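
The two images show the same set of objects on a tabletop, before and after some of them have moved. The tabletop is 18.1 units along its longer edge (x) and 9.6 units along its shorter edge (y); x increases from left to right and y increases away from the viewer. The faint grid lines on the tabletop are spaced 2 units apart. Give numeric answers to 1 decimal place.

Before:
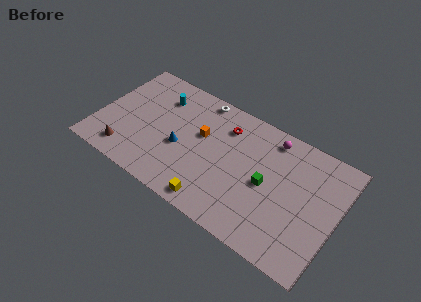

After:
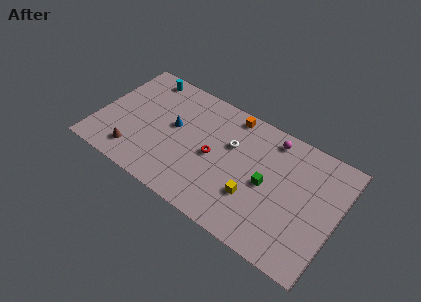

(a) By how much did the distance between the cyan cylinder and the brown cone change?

+0.8

They were about 5.9 units apart before and 6.7 after — 0.8 units further apart.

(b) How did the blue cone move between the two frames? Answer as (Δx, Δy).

(-0.8, 1.4)

From the two frames, the blue cone sits at roughly (6.4, 4.0) before and (5.6, 5.4) after.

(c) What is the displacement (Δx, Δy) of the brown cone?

(0.6, 0.2)

The brown cone was at about (2.6, 1.6) and moved to about (3.2, 1.8).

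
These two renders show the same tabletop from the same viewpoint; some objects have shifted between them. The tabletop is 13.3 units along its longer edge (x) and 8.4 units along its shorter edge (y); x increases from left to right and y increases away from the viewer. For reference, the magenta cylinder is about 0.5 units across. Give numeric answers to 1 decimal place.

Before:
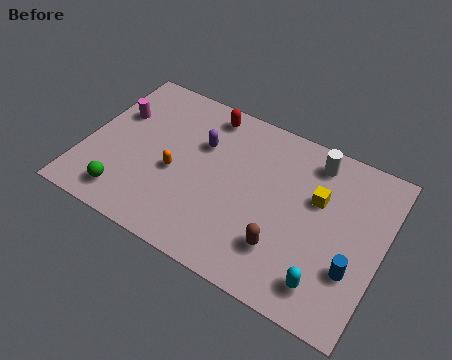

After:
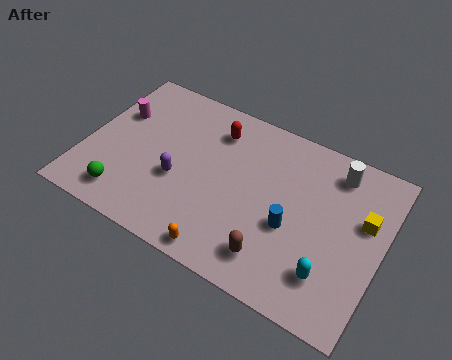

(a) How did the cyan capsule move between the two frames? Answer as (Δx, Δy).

(0.1, 0.5)

The cyan capsule was at about (11.2, 1.5) and moved to about (11.3, 2.0).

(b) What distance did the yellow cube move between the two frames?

2.1

The yellow cube was near (10.3, 5.3) before and (12.4, 5.2) after, so it travelled √(2.1² + 0.1²) ≈ 2.1 units.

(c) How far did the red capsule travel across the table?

0.9

The red capsule moved from about (5.0, 7.3) to (5.5, 6.6), a distance of √(0.5² + 0.7²) ≈ 0.9.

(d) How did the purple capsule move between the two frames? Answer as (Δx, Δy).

(-0.7, -2.3)

From the two frames, the purple capsule sits at roughly (5.0, 5.6) before and (4.3, 3.3) after.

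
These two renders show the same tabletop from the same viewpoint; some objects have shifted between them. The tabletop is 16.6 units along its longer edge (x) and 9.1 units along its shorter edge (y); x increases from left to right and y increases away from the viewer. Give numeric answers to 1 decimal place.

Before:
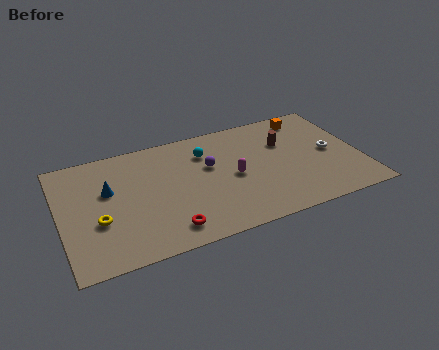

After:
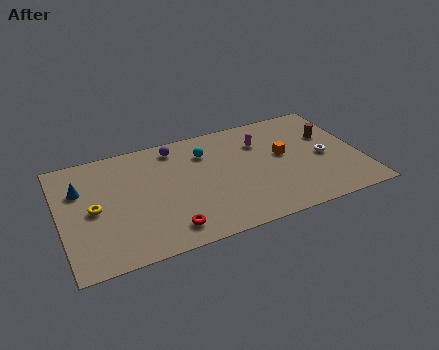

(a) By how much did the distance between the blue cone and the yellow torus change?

-0.4

Before: roughly 2.3 units apart; after: 1.9. That's 0.4 units closer together.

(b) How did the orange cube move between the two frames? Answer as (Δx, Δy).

(-1.7, -2.7)

From the two frames, the orange cube sits at roughly (14.1, 7.8) before and (12.4, 5.1) after.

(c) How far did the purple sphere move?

2.8

The purple sphere was near (8.3, 5.6) before and (6.6, 7.8) after, so it travelled √(1.7² + 2.2²) ≈ 2.8 units.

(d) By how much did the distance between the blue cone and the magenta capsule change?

+3.2

The distance was about 6.9 in the first image and 10.1 in the second, so they moved 3.2 units further apart.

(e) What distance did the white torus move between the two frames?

0.5

The white torus moved from about (15.0, 4.5) to (14.6, 4.2), a distance of √(0.4² + 0.3²) ≈ 0.5.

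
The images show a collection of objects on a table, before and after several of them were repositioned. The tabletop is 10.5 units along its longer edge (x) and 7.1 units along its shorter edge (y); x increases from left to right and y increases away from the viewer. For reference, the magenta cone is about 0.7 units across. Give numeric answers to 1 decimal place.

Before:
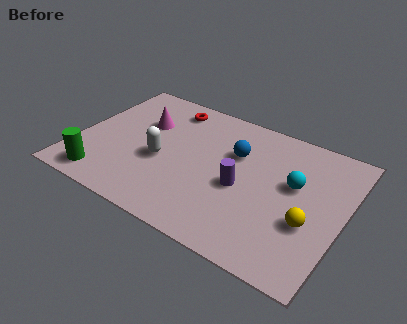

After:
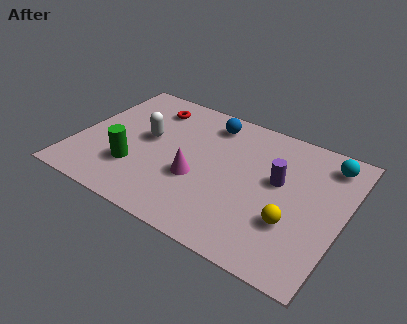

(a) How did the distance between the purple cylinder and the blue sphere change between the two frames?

+1.8

Before: roughly 1.7 units apart; after: 3.5. That's 1.8 units further apart.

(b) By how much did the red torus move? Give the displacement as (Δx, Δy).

(-0.7, -0.3)

The red torus started near (3.2, 6.0) and ended near (2.5, 5.7).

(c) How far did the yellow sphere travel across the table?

0.7

From (9.3, 2.6) to (8.7, 2.3), the yellow sphere covered √(0.6² + 0.3²) ≈ 0.7 units.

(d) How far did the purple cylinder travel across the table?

1.6

From (6.6, 3.1) to (7.9, 4.1), the purple cylinder covered √(1.3² + 1.0²) ≈ 1.6 units.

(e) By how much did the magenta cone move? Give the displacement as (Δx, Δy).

(2.5, -2.0)

The magenta cone was at about (2.4, 4.7) and moved to about (4.9, 2.7).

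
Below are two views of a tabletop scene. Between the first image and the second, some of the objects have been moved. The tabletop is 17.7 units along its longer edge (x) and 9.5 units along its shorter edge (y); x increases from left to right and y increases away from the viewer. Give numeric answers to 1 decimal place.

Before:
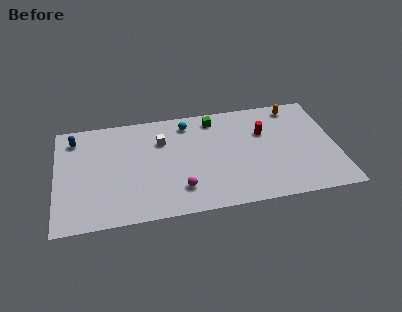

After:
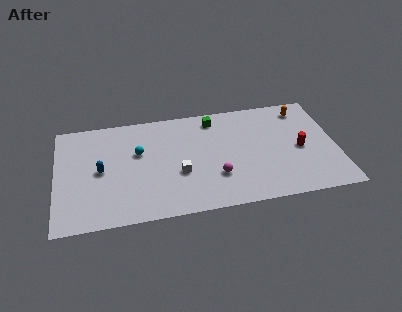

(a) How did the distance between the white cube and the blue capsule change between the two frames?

-0.6

They were about 5.6 units apart before and 5.0 after — 0.6 units closer together.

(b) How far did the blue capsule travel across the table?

3.5

From (1.2, 7.8) to (2.8, 4.7), the blue capsule covered √(1.6² + 3.1²) ≈ 3.5 units.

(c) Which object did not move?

the green cube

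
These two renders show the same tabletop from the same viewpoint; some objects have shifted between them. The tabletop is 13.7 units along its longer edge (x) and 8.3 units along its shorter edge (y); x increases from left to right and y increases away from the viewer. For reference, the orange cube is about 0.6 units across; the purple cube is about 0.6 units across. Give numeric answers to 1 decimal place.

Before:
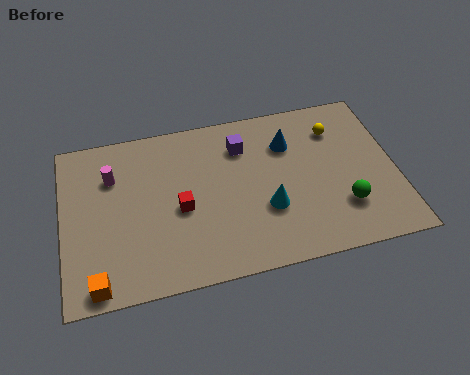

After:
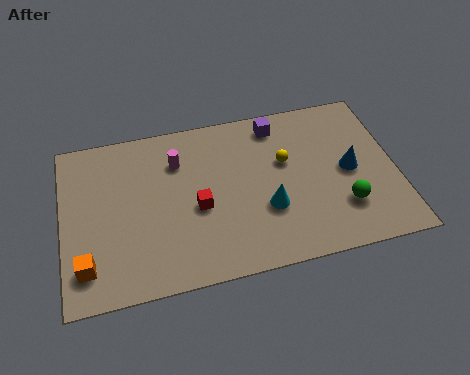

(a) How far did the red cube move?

0.7

The red cube was near (4.8, 3.7) before and (5.5, 3.6) after, so it travelled √(0.7² + 0.1²) ≈ 0.7 units.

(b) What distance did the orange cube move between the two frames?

1.0

The orange cube moved from about (1.3, 0.8) to (0.9, 1.7), a distance of √(0.4² + 0.9²) ≈ 1.0.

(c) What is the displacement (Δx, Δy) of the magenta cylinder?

(2.7, 0.2)

The magenta cylinder was at about (2.1, 5.9) and moved to about (4.8, 6.1).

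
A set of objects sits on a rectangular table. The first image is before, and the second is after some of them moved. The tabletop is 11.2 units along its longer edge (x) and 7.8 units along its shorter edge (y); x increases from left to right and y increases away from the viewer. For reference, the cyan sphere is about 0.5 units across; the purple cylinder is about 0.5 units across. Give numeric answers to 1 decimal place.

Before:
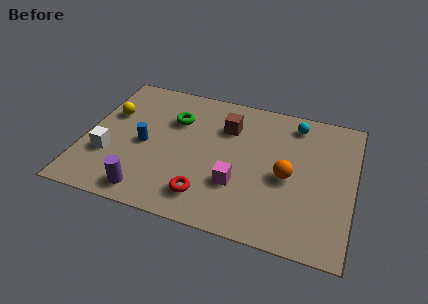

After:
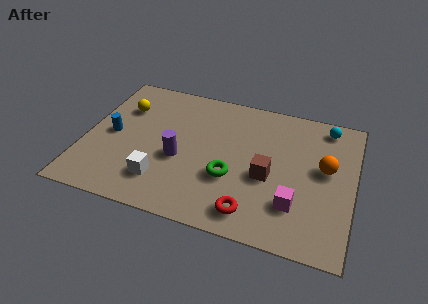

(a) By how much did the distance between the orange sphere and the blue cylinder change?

+2.9

The distance was about 6.0 in the first image and 8.9 in the second, so they moved 2.9 units further apart.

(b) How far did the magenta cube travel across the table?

2.4

From (6.5, 2.5) to (8.9, 2.1), the magenta cube covered √(2.4² + 0.4²) ≈ 2.4 units.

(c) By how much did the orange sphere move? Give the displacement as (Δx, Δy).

(1.5, 0.9)

The orange sphere was at about (8.5, 3.5) and moved to about (10.0, 4.4).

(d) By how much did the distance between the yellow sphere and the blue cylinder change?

-0.4

They were about 2.1 units apart before and 1.7 after — 0.4 units closer together.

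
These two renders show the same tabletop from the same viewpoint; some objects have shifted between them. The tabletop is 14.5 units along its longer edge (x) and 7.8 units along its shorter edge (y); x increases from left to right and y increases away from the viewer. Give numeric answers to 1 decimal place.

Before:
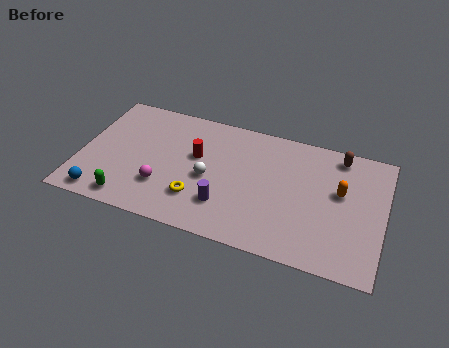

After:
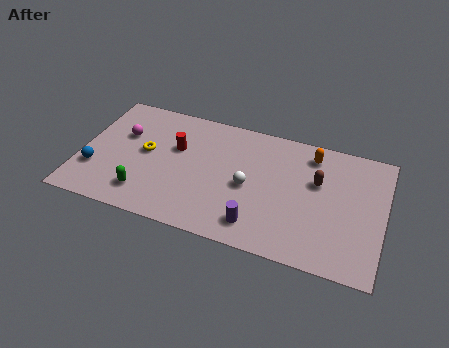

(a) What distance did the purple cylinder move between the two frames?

1.7

The purple cylinder was near (7.1, 2.1) before and (8.7, 1.4) after, so it travelled √(1.6² + 0.7²) ≈ 1.7 units.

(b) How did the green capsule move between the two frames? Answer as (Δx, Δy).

(0.7, 0.6)

The green capsule was at about (2.6, 1.0) and moved to about (3.3, 1.6).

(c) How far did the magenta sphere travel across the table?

3.5

The magenta sphere moved from about (4.1, 2.3) to (1.9, 5.0), a distance of √(2.2² + 2.7²) ≈ 3.5.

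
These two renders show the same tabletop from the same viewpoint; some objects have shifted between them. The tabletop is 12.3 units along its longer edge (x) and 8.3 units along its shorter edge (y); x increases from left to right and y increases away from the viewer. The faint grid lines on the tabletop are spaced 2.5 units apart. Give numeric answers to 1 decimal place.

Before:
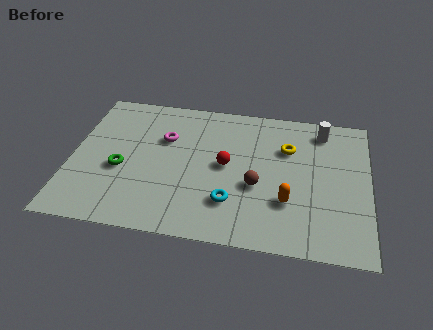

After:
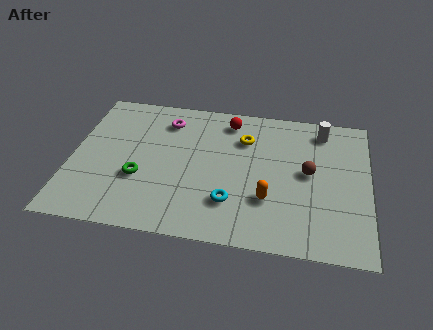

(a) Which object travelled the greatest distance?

the red sphere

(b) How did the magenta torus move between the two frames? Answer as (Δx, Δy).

(0.0, 1.1)

From the two frames, the magenta torus sits at roughly (3.8, 5.5) before and (3.8, 6.6) after.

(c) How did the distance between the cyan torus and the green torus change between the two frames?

-0.9

Before: roughly 4.8 units apart; after: 3.9. That's 0.9 units closer together.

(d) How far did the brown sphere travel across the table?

2.4

From (7.7, 3.3) to (9.8, 4.4), the brown sphere covered √(2.1² + 1.1²) ≈ 2.4 units.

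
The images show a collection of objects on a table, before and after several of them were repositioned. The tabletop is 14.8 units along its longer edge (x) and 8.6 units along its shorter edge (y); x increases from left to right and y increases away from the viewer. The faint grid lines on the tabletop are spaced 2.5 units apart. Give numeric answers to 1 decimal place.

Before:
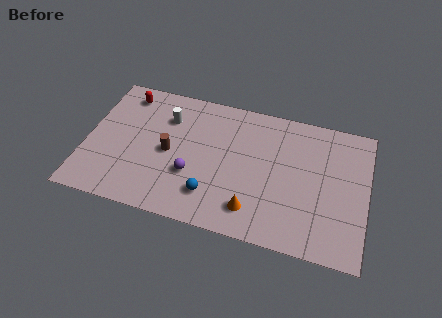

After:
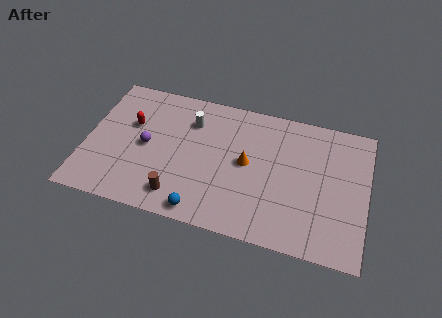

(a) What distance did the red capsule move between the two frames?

2.0

The red capsule was near (1.8, 7.3) before and (2.3, 5.4) after, so it travelled √(0.5² + 1.9²) ≈ 2.0 units.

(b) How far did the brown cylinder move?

2.7

The brown cylinder moved from about (4.4, 4.1) to (5.1, 1.5), a distance of √(0.7² + 2.6²) ≈ 2.7.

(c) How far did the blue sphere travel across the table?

1.2

The blue sphere was near (6.8, 2.0) before and (6.4, 0.9) after, so it travelled √(0.4² + 1.1²) ≈ 1.2 units.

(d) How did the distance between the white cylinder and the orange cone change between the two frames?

-3.1

Before: roughly 6.7 units apart; after: 3.6. That's 3.1 units closer together.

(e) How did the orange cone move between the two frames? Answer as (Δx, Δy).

(-0.5, 2.8)

The orange cone was at about (9.0, 1.7) and moved to about (8.5, 4.5).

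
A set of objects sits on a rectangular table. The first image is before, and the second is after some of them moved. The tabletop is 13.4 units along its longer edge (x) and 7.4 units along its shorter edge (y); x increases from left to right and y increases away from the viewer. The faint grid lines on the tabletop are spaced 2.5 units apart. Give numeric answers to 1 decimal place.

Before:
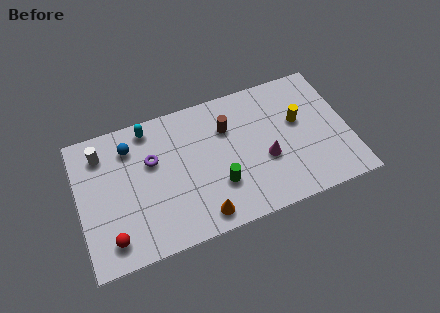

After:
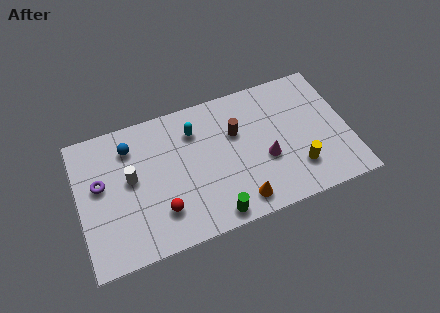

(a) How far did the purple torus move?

2.6

From (3.7, 4.7) to (1.1, 4.3), the purple torus covered √(2.6² + 0.4²) ≈ 2.6 units.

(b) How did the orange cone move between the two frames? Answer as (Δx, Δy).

(1.9, 0.1)

From the two frames, the orange cone sits at roughly (5.8, 1.0) before and (7.7, 1.1) after.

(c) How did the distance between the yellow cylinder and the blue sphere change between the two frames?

+0.5

The distance was about 8.4 in the first image and 8.9 in the second, so they moved 0.5 units further apart.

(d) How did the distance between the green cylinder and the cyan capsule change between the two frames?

-0.4

They were about 5.2 units apart before and 4.8 after — 0.4 units closer together.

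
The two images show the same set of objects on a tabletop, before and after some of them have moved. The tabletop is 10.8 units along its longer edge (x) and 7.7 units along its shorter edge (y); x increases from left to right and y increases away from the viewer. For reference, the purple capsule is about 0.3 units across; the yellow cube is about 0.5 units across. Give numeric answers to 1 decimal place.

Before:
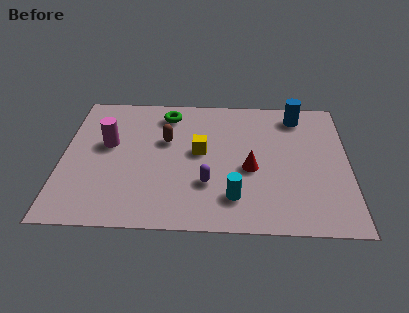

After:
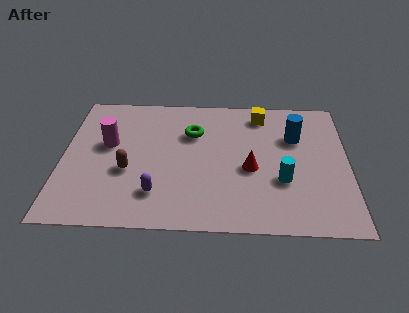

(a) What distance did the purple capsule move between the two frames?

2.0

The purple capsule moved from about (5.5, 2.4) to (3.6, 1.8), a distance of √(1.9² + 0.6²) ≈ 2.0.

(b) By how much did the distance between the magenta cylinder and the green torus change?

+0.4

They were about 2.9 units apart before and 3.3 after — 0.4 units further apart.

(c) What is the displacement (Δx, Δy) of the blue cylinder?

(-0.1, -1.3)

The blue cylinder was at about (8.9, 6.5) and moved to about (8.8, 5.2).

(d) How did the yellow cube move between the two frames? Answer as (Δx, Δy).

(2.3, 2.3)

The yellow cube started near (5.2, 4.2) and ended near (7.5, 6.5).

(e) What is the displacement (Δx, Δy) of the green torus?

(1.0, -1.1)

From the two frames, the green torus sits at roughly (3.9, 6.4) before and (4.9, 5.3) after.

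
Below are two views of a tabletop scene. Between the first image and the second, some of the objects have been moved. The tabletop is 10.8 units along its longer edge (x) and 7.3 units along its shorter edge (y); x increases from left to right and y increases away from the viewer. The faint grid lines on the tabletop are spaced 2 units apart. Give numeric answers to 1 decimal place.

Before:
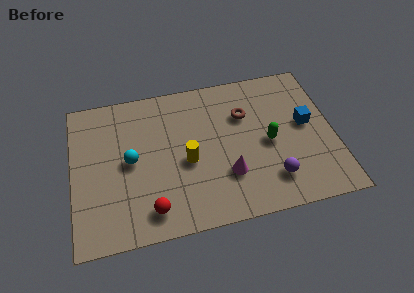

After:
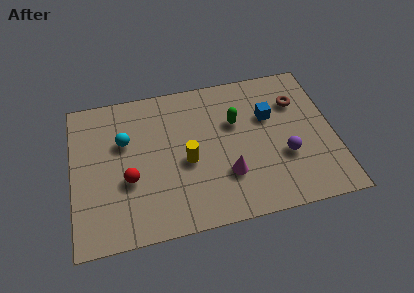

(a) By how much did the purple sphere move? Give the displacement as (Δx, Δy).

(0.6, 1.0)

The purple sphere was at about (8.1, 1.6) and moved to about (8.7, 2.6).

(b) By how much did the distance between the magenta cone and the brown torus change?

+1.4

They were about 2.9 units apart before and 4.3 after — 1.4 units further apart.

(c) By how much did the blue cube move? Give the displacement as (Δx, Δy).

(-1.5, 0.7)

From the two frames, the blue cube sits at roughly (9.7, 4.0) before and (8.2, 4.7) after.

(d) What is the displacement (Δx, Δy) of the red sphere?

(-0.8, 1.6)

The red sphere started near (3.1, 1.2) and ended near (2.3, 2.8).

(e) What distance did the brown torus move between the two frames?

2.2

The brown torus moved from about (7.2, 5.0) to (9.4, 5.2), a distance of √(2.2² + 0.2²) ≈ 2.2.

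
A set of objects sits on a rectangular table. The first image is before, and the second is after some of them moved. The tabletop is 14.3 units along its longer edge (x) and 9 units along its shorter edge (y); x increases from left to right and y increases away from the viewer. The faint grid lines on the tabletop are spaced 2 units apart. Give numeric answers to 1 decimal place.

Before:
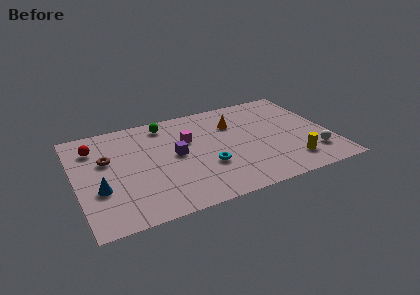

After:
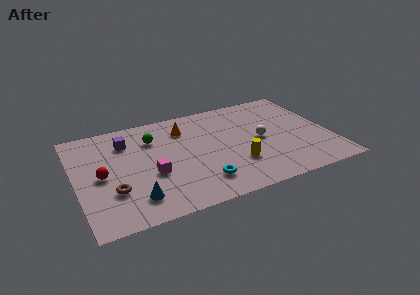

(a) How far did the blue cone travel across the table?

2.3

The blue cone moved from about (1.2, 3.2) to (3.0, 1.8), a distance of √(1.8² + 1.4²) ≈ 2.3.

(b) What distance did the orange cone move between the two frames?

2.8

The orange cone was near (9.1, 6.4) before and (6.3, 6.9) after, so it travelled √(2.8² + 0.5²) ≈ 2.8 units.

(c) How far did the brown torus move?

2.8

The brown torus moved from about (1.8, 5.6) to (1.9, 2.8), a distance of √(0.1² + 2.8²) ≈ 2.8.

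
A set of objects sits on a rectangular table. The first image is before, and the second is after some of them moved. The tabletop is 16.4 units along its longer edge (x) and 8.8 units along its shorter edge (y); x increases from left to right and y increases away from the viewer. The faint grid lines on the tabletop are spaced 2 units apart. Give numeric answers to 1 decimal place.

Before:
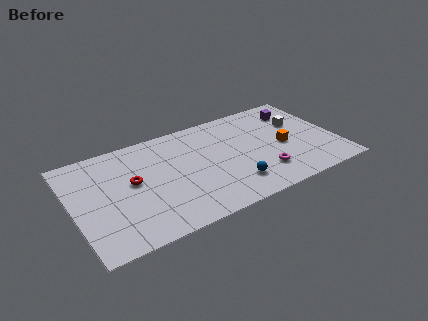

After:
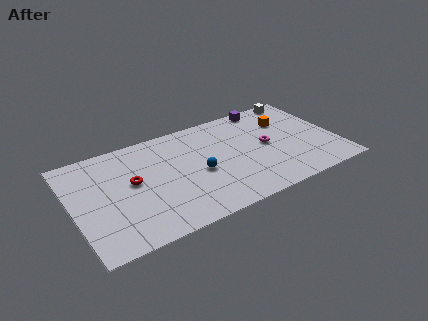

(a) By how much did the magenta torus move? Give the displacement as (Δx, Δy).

(0.6, 2.3)

The magenta torus was at about (11.5, 2.2) and moved to about (12.1, 4.5).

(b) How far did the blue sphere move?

2.7

From (9.6, 2.0) to (7.7, 3.9), the blue sphere covered √(1.9² + 1.9²) ≈ 2.7 units.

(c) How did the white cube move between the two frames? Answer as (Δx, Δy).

(0.4, 2.3)

The white cube started near (14.4, 5.7) and ended near (14.8, 8.0).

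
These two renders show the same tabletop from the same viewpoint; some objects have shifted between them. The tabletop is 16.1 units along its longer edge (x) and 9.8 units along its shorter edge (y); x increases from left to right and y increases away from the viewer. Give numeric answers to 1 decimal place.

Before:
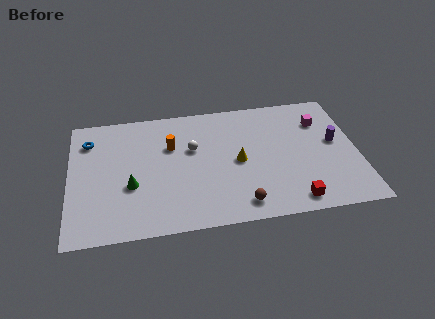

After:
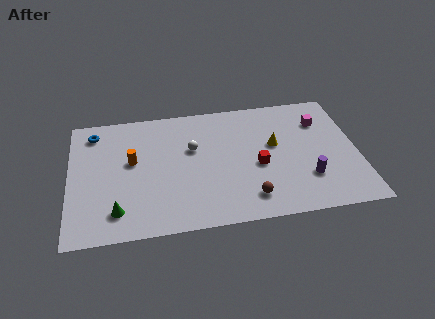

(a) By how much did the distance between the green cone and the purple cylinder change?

-1.0

They were about 11.6 units apart before and 10.6 after — 1.0 units closer together.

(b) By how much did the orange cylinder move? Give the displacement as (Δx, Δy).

(-2.2, -0.9)

The orange cylinder was at about (5.7, 6.5) and moved to about (3.5, 5.6).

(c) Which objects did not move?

the white sphere and the magenta cube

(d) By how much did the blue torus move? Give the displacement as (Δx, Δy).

(0.3, 0.6)

The blue torus was at about (1.1, 7.6) and moved to about (1.4, 8.2).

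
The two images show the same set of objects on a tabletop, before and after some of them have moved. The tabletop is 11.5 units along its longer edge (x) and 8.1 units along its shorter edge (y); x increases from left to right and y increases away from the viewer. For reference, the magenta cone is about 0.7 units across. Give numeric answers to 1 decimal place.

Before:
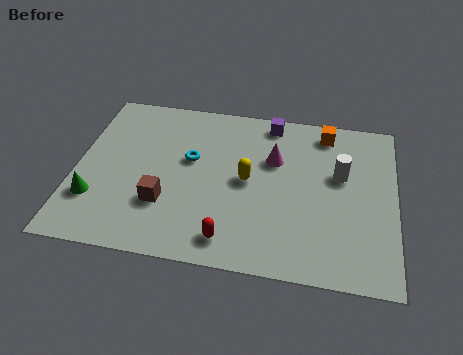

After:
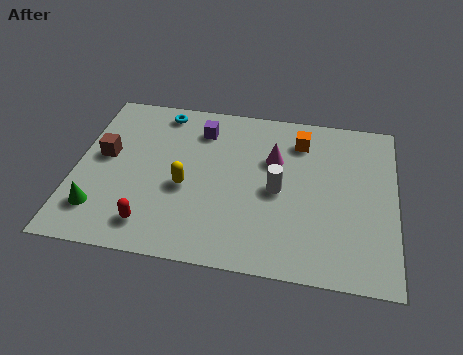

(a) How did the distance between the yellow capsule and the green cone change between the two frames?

-2.3

They were about 5.7 units apart before and 3.4 after — 2.3 units closer together.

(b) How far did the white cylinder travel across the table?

2.5

From (9.5, 4.9) to (7.3, 3.8), the white cylinder covered √(2.2² + 1.1²) ≈ 2.5 units.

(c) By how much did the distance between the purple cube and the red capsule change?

-0.9

The distance was about 6.1 in the first image and 5.2 in the second, so they moved 0.9 units closer together.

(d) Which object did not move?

the magenta cone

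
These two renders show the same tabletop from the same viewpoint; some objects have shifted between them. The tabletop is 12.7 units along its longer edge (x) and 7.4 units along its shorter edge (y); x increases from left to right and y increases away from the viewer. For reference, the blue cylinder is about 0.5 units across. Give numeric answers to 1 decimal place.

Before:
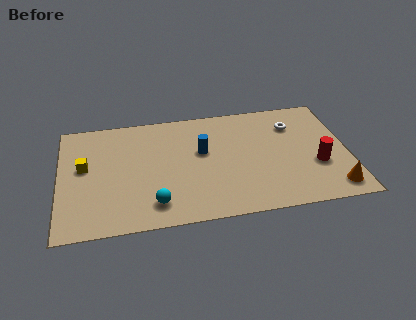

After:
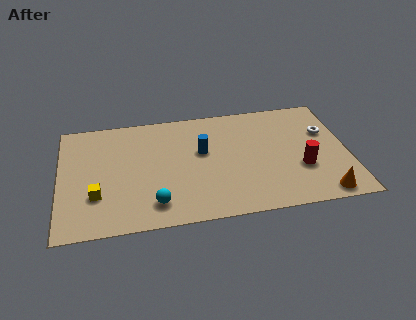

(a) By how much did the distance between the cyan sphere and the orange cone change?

-0.5

Before: roughly 7.8 units apart; after: 7.3. That's 0.5 units closer together.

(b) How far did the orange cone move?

0.6

The orange cone was near (11.9, 1.1) before and (11.4, 0.8) after, so it travelled √(0.5² + 0.3²) ≈ 0.6 units.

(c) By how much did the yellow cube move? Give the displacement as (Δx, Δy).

(0.5, -1.9)

From the two frames, the yellow cube sits at roughly (1.1, 4.2) before and (1.6, 2.3) after.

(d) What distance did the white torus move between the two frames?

1.6

The white torus moved from about (10.4, 5.5) to (11.8, 4.8), a distance of √(1.4² + 0.7²) ≈ 1.6.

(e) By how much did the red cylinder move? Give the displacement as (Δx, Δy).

(-0.7, -0.1)

From the two frames, the red cylinder sits at roughly (11.3, 2.7) before and (10.6, 2.6) after.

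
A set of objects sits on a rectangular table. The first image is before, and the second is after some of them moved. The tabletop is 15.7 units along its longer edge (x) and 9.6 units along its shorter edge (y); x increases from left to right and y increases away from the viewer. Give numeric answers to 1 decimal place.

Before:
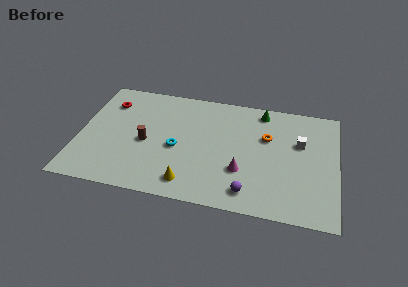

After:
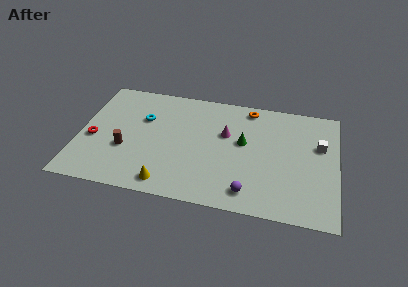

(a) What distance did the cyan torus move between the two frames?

3.0

The cyan torus moved from about (6.0, 4.2) to (3.8, 6.3), a distance of √(2.2² + 2.1²) ≈ 3.0.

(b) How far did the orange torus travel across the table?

2.6

The orange torus moved from about (11.4, 6.2) to (10.2, 8.5), a distance of √(1.2² + 2.3²) ≈ 2.6.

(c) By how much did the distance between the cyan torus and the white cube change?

+3.2

They were about 7.6 units apart before and 10.8 after — 3.2 units further apart.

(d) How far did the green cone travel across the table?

3.1

From (11.0, 8.4) to (10.0, 5.5), the green cone covered √(1.0² + 2.9²) ≈ 3.1 units.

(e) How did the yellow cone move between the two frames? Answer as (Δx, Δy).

(-1.3, -0.3)

The yellow cone started near (6.9, 1.5) and ended near (5.6, 1.2).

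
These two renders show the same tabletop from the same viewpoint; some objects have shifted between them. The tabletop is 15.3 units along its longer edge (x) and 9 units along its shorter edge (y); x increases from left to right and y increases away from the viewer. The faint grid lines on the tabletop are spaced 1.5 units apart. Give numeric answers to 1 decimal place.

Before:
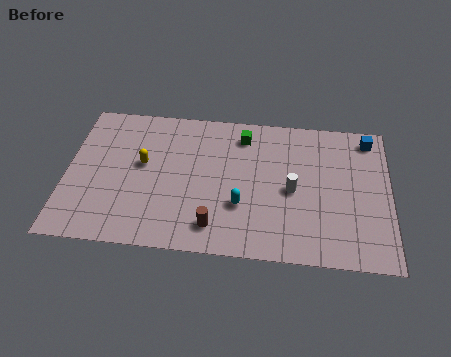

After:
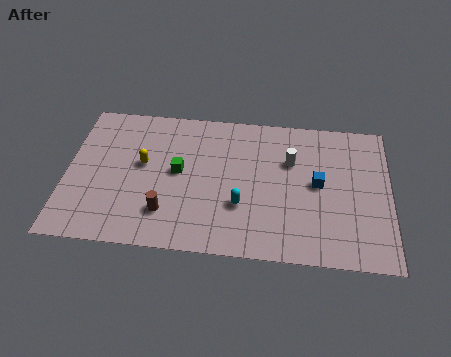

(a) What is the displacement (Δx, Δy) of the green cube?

(-3.0, -2.6)

The green cube was at about (8.3, 7.4) and moved to about (5.3, 4.8).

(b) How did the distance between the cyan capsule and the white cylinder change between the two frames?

+1.1

They were about 2.7 units apart before and 3.8 after — 1.1 units further apart.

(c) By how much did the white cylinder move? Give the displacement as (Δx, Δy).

(-0.1, 1.8)

From the two frames, the white cylinder sits at roughly (10.7, 4.2) before and (10.6, 6.0) after.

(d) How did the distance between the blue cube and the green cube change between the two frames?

+0.6

They were about 6.0 units apart before and 6.6 after — 0.6 units further apart.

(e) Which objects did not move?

the yellow capsule and the cyan capsule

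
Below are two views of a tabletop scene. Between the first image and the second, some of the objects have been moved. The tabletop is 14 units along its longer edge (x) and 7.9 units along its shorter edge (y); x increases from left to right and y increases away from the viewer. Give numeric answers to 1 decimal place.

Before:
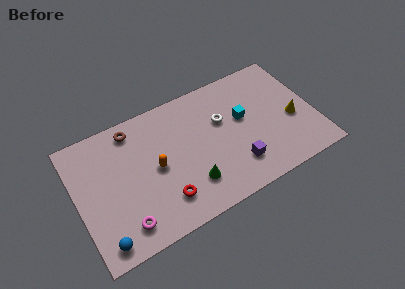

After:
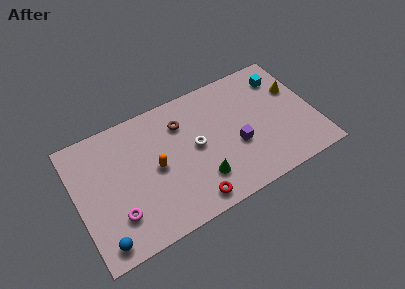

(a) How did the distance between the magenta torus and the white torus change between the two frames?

-2.0

Before: roughly 7.3 units apart; after: 5.3. That's 2.0 units closer together.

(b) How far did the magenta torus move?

0.8

The magenta torus was near (2.4, 1.4) before and (2.1, 2.1) after, so it travelled √(0.3² + 0.7²) ≈ 0.8 units.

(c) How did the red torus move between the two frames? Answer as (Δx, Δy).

(1.5, -0.8)

The red torus started near (4.8, 1.8) and ended near (6.3, 1.0).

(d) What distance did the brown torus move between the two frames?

2.9

The brown torus was near (3.6, 6.8) before and (6.4, 5.9) after, so it travelled √(2.8² + 0.9²) ≈ 2.9 units.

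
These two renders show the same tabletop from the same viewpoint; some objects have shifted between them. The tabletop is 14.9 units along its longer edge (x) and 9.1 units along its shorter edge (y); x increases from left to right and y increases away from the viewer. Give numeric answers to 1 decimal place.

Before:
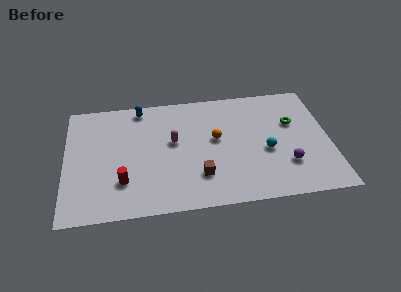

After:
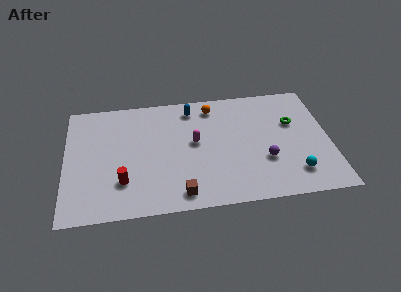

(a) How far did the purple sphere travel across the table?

1.3

From (12.4, 2.6) to (11.2, 3.1), the purple sphere covered √(1.2² + 0.5²) ≈ 1.3 units.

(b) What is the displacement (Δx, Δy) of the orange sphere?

(-0.1, 2.6)

The orange sphere started near (8.5, 5.1) and ended near (8.4, 7.7).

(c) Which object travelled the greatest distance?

the blue capsule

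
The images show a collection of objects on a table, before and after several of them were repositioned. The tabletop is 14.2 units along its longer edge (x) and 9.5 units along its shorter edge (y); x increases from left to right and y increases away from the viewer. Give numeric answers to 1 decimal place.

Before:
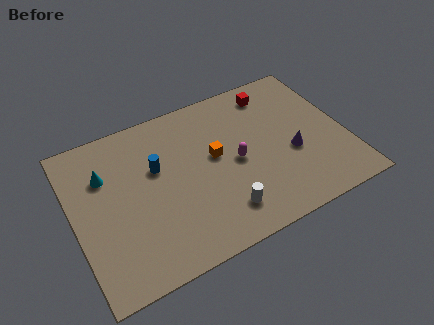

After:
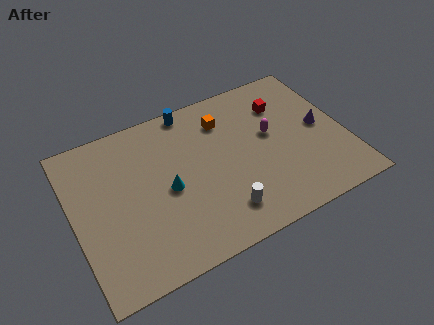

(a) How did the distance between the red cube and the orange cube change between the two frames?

-1.3

Before: roughly 4.4 units apart; after: 3.1. That's 1.3 units closer together.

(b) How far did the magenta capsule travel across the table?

2.2

The magenta capsule moved from about (8.4, 4.5) to (10.4, 5.4), a distance of √(2.0² + 0.9²) ≈ 2.2.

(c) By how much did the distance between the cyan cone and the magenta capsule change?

-1.2

Before: roughly 6.9 units apart; after: 5.7. That's 1.2 units closer together.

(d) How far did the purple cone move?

2.0

The purple cone was near (11.3, 3.8) before and (13.0, 4.8) after, so it travelled √(1.7² + 1.0²) ≈ 2.0 units.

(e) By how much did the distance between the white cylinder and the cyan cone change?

-3.7

Before: roughly 7.2 units apart; after: 3.5. That's 3.7 units closer together.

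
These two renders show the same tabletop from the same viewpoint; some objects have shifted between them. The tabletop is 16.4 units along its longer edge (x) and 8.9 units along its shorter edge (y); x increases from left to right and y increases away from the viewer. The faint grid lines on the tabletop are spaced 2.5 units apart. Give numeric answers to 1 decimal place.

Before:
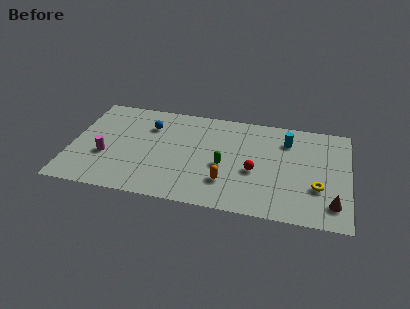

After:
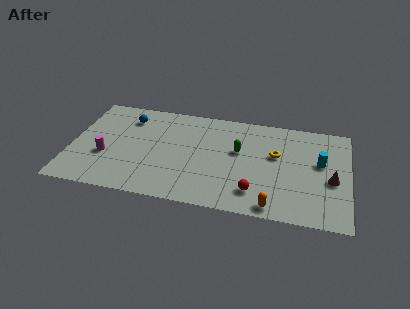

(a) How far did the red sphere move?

1.8

The red sphere was near (10.9, 3.7) before and (11.0, 1.9) after, so it travelled √(0.1² + 1.8²) ≈ 1.8 units.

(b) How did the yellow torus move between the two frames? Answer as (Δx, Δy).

(-2.5, 2.4)

From the two frames, the yellow torus sits at roughly (14.6, 3.0) before and (12.1, 5.4) after.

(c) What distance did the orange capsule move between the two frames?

3.2

From (9.3, 2.4) to (12.1, 0.9), the orange capsule covered √(2.8² + 1.5²) ≈ 3.2 units.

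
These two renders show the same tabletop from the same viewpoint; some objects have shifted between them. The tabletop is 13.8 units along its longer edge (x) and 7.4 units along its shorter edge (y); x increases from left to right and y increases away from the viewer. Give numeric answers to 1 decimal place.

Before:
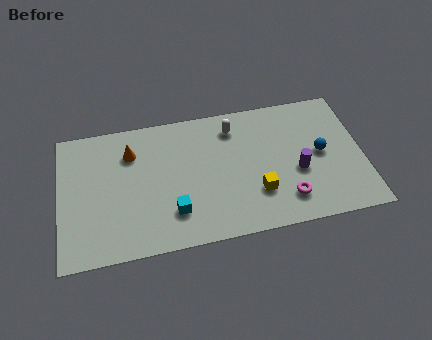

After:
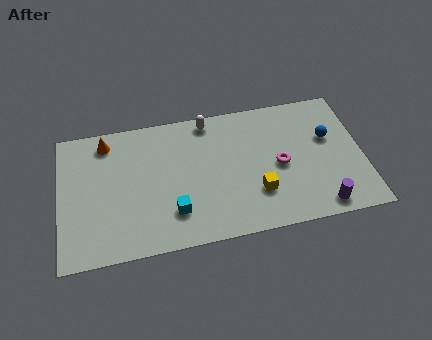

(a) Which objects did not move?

the cyan cube and the yellow cube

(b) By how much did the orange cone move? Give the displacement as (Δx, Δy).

(-1.1, 0.8)

The orange cone started near (3.3, 5.5) and ended near (2.2, 6.3).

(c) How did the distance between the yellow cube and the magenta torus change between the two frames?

+0.3

The distance was about 1.4 in the first image and 1.7 in the second, so they moved 0.3 units further apart.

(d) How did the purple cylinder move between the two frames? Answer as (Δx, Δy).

(0.9, -2.1)

The purple cylinder started near (10.8, 3.0) and ended near (11.7, 0.9).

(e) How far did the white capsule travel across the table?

1.3

The white capsule was near (8.0, 6.0) before and (6.9, 6.6) after, so it travelled √(1.1² + 0.6²) ≈ 1.3 units.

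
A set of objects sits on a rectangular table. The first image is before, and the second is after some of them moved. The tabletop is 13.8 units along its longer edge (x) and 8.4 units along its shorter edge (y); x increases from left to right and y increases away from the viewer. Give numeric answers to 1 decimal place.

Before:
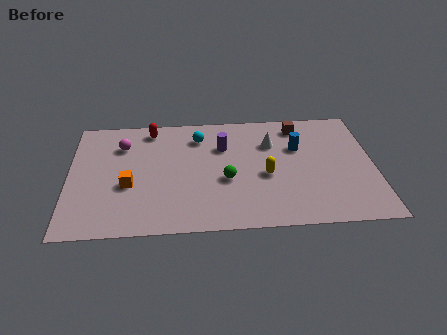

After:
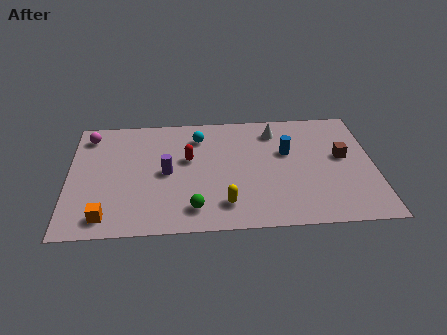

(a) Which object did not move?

the cyan sphere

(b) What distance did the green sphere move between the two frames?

2.4

From (7.1, 3.4) to (5.6, 1.5), the green sphere covered √(1.5² + 1.9²) ≈ 2.4 units.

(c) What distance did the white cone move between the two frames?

0.9

From (9.2, 5.9) to (9.4, 6.8), the white cone covered √(0.2² + 0.9²) ≈ 0.9 units.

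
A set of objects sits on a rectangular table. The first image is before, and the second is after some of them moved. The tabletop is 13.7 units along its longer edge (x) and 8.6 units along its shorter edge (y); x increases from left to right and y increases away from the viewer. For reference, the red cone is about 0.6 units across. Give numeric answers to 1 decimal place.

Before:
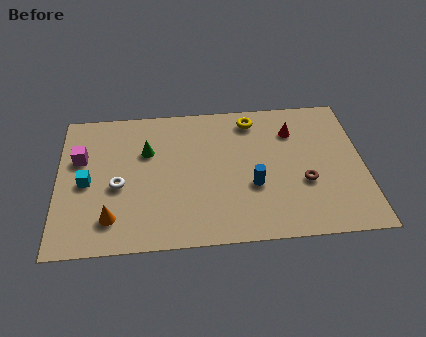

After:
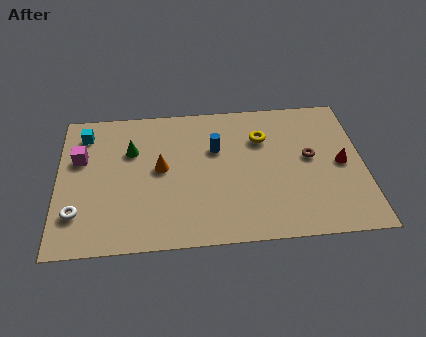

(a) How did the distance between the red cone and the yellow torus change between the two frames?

+2.0

The distance was about 2.0 in the first image and 4.0 in the second, so they moved 2.0 units further apart.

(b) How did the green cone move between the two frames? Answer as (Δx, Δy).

(-0.7, 0.1)

From the two frames, the green cone sits at roughly (4.0, 5.7) before and (3.3, 5.8) after.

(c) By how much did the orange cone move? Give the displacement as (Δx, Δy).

(2.2, 2.8)

The orange cone was at about (2.4, 1.8) and moved to about (4.6, 4.6).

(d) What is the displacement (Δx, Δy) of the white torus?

(-1.8, -1.5)

The white torus was at about (2.7, 3.7) and moved to about (0.9, 2.2).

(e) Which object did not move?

the magenta cube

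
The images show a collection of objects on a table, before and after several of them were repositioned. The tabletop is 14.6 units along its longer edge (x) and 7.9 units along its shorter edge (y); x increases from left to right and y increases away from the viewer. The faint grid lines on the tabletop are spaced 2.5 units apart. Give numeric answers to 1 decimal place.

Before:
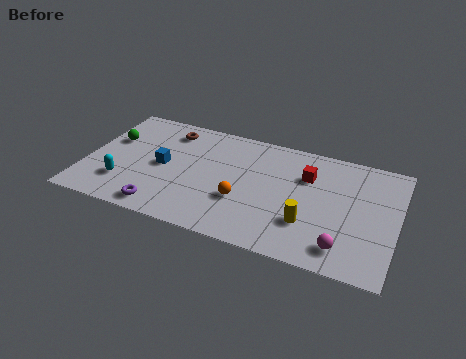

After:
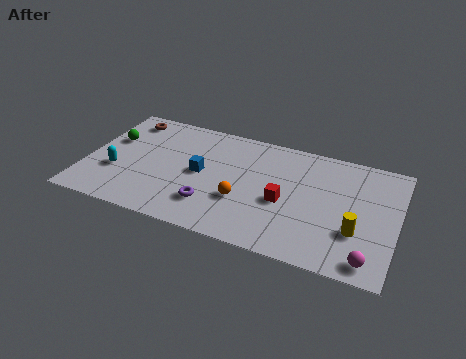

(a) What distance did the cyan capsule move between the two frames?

0.8

The cyan capsule was near (1.9, 2.1) before and (1.5, 2.8) after, so it travelled √(0.4² + 0.7²) ≈ 0.8 units.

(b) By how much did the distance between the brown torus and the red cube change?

+1.8

Before: roughly 6.8 units apart; after: 8.6. That's 1.8 units further apart.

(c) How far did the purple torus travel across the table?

2.4

The purple torus moved from about (3.9, 1.0) to (6.1, 2.0), a distance of √(2.2² + 1.0²) ≈ 2.4.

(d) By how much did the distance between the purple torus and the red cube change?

-4.2

Before: roughly 7.8 units apart; after: 3.6. That's 4.2 units closer together.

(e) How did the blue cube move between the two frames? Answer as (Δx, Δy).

(1.8, 0.1)

The blue cube was at about (3.6, 3.9) and moved to about (5.4, 4.0).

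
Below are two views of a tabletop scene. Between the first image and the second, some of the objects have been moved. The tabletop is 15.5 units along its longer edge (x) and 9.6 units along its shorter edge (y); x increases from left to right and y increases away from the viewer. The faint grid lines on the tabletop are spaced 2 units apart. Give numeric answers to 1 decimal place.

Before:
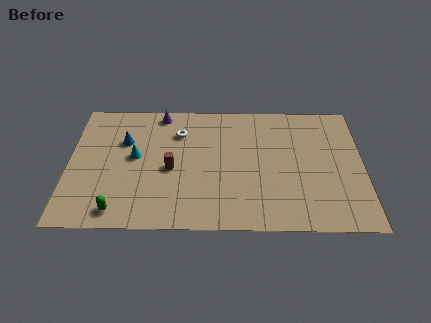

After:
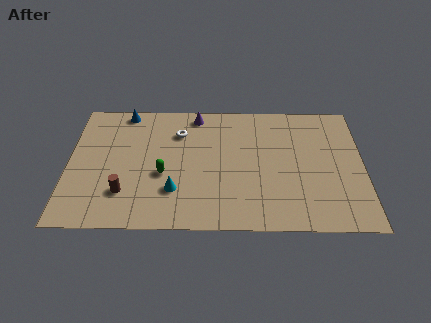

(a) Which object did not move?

the white torus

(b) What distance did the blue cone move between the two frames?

2.3

The blue cone was near (2.9, 6.4) before and (2.9, 8.7) after, so it travelled √(0.0² + 2.3²) ≈ 2.3 units.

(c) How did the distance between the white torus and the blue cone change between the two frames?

+0.3

They were about 3.0 units apart before and 3.3 after — 0.3 units further apart.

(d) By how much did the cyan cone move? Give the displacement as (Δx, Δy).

(2.1, -2.5)

The cyan cone was at about (3.5, 5.2) and moved to about (5.6, 2.7).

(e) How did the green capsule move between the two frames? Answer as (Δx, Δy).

(2.3, 2.7)

The green capsule was at about (2.7, 1.2) and moved to about (5.0, 3.9).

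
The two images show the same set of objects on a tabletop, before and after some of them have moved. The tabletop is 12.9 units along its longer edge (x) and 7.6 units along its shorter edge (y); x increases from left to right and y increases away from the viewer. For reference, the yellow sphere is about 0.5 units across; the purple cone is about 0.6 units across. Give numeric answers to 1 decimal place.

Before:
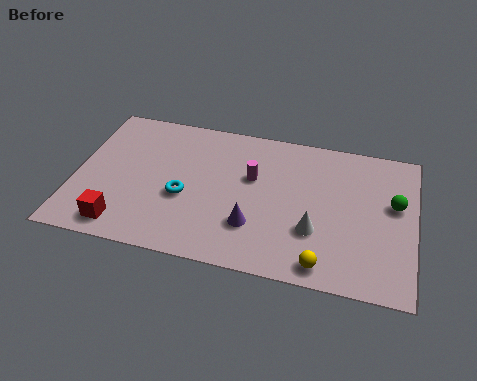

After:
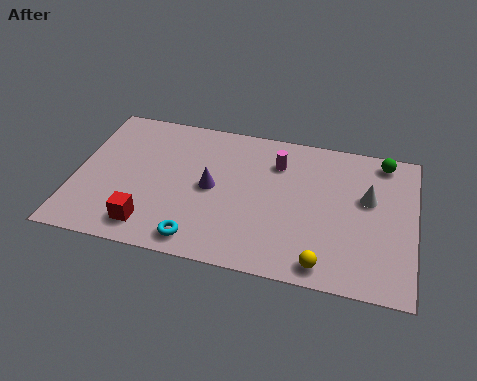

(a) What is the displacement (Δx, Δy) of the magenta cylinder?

(0.9, 1.0)

The magenta cylinder started near (6.7, 4.7) and ended near (7.6, 5.7).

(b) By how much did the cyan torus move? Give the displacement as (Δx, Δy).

(0.7, -2.1)

The cyan torus was at about (4.2, 3.1) and moved to about (4.9, 1.0).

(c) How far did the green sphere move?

2.3

From (12.1, 4.5) to (11.6, 6.7), the green sphere covered √(0.5² + 2.2²) ≈ 2.3 units.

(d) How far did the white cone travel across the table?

2.8

From (9.2, 2.5) to (11.1, 4.6), the white cone covered √(1.9² + 2.1²) ≈ 2.8 units.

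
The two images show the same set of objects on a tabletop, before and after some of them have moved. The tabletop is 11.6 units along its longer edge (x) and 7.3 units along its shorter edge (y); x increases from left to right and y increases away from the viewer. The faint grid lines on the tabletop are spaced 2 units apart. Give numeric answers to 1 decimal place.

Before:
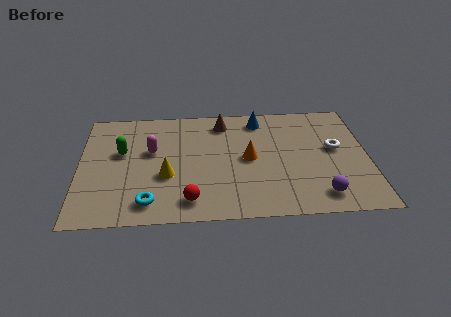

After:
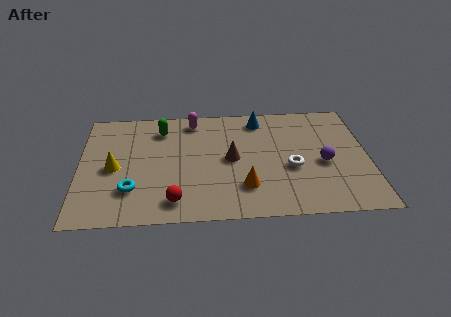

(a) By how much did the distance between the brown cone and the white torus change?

-2.4

The distance was about 4.9 in the first image and 2.5 in the second, so they moved 2.4 units closer together.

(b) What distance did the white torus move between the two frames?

2.1

The white torus was near (10.3, 4.1) before and (8.5, 3.0) after, so it travelled √(1.8² + 1.1²) ≈ 2.1 units.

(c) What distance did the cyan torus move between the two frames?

1.1

From (2.8, 1.2) to (2.1, 2.0), the cyan torus covered √(0.7² + 0.8²) ≈ 1.1 units.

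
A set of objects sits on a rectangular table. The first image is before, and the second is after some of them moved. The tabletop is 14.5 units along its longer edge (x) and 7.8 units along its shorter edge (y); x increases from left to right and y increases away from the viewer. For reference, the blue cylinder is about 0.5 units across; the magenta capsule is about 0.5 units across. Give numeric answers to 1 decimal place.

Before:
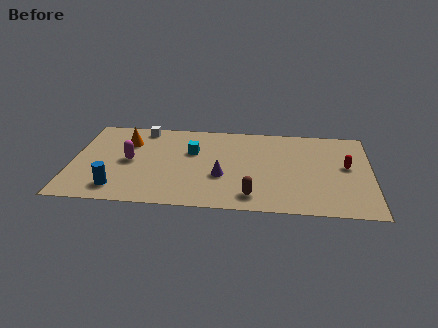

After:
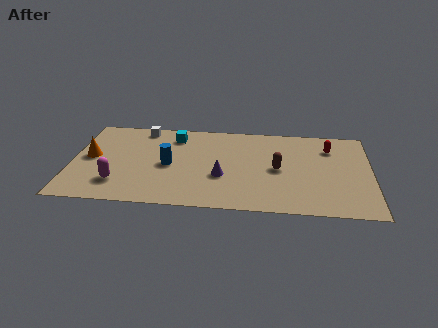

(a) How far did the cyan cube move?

1.6

From (5.8, 5.0) to (4.9, 6.3), the cyan cube covered √(0.9² + 1.3²) ≈ 1.6 units.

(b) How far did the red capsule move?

1.8

From (13.3, 4.3) to (12.5, 5.9), the red capsule covered √(0.8² + 1.6²) ≈ 1.8 units.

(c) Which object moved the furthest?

the blue cylinder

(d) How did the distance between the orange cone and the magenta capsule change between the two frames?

+0.9

They were about 1.7 units apart before and 2.6 after — 0.9 units further apart.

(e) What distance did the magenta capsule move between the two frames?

2.1

From (2.8, 3.9) to (2.3, 1.9), the magenta capsule covered √(0.5² + 2.0²) ≈ 2.1 units.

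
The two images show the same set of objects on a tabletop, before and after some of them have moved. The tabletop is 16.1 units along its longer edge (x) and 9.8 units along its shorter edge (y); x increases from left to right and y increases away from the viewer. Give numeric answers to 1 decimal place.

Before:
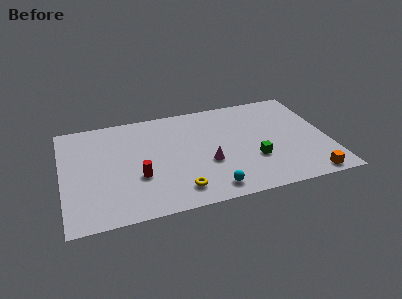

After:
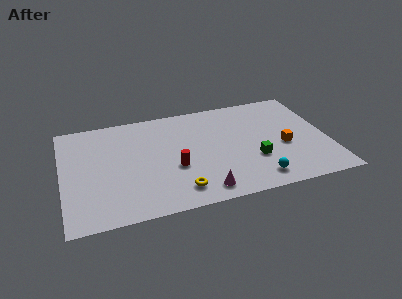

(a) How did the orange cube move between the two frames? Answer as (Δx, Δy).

(-1.2, 3.2)

The orange cube was at about (14.6, 0.9) and moved to about (13.4, 4.1).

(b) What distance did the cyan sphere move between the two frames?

2.8

The cyan sphere moved from about (8.7, 1.3) to (11.5, 1.5), a distance of √(2.8² + 0.2²) ≈ 2.8.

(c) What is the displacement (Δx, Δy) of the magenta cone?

(-0.5, -2.4)

The magenta cone was at about (8.7, 3.7) and moved to about (8.2, 1.3).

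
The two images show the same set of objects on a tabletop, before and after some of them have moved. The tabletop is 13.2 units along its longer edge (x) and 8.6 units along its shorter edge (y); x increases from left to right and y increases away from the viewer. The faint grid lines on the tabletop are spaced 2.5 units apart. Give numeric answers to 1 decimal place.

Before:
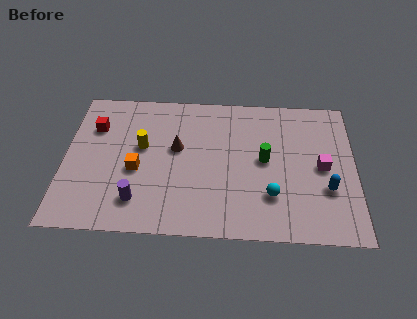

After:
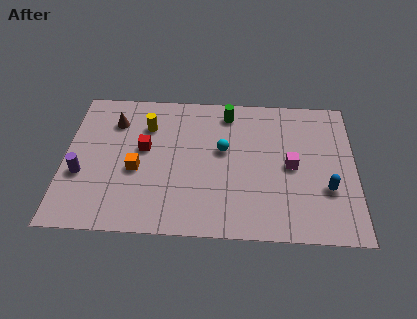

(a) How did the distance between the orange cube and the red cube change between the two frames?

-1.9

They were about 3.2 units apart before and 1.3 after — 1.9 units closer together.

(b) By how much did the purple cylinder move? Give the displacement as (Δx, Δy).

(-2.6, 1.4)

The purple cylinder was at about (3.4, 1.8) and moved to about (0.8, 3.2).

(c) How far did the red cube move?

2.6

The red cube moved from about (1.3, 6.1) to (3.6, 4.9), a distance of √(2.3² + 1.2²) ≈ 2.6.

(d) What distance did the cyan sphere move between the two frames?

3.4

From (9.4, 2.4) to (7.2, 5.0), the cyan sphere covered √(2.2² + 2.6²) ≈ 3.4 units.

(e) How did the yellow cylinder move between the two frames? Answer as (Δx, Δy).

(0.2, 1.3)

The yellow cylinder was at about (3.5, 5.0) and moved to about (3.7, 6.3).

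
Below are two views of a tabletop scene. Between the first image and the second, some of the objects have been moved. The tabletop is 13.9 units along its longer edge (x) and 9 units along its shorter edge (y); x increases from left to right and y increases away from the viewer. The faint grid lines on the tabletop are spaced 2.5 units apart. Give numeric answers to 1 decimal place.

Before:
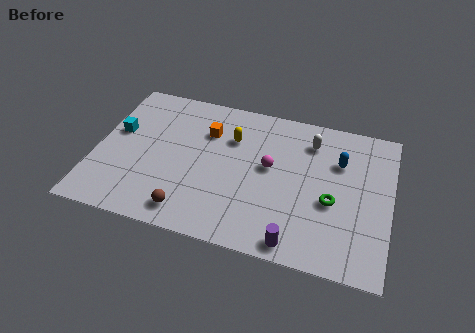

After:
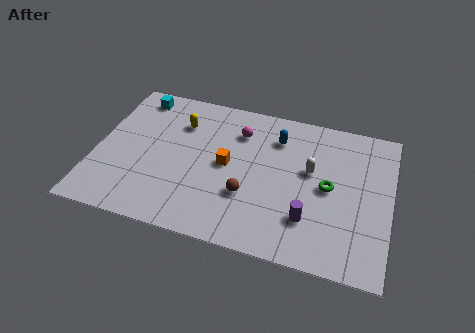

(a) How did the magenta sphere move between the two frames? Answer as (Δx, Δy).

(-1.6, 1.8)

From the two frames, the magenta sphere sits at roughly (8.2, 5.0) before and (6.6, 6.8) after.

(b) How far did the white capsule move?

1.8

The white capsule moved from about (10.0, 7.1) to (10.1, 5.3), a distance of √(0.1² + 1.8²) ≈ 1.8.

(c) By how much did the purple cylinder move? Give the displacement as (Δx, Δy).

(0.5, 1.5)

The purple cylinder started near (9.7, 0.9) and ended near (10.2, 2.4).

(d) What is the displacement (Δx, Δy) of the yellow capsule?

(-2.5, 0.3)

From the two frames, the yellow capsule sits at roughly (6.3, 6.3) before and (3.8, 6.6) after.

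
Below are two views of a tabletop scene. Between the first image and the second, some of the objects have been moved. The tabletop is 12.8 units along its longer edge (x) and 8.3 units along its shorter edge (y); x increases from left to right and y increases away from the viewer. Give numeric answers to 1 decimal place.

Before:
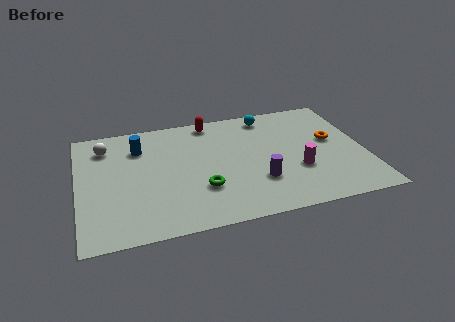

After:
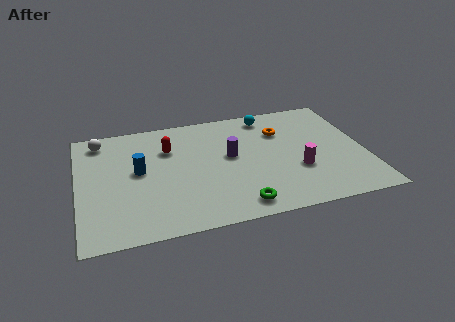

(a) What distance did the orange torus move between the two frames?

2.5

The orange torus moved from about (11.4, 4.7) to (9.2, 5.9), a distance of √(2.2² + 1.2²) ≈ 2.5.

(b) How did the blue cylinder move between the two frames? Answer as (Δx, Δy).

(-0.1, -1.7)

The blue cylinder started near (2.8, 6.2) and ended near (2.7, 4.5).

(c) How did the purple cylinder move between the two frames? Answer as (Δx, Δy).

(-1.1, 2.1)

The purple cylinder was at about (7.9, 2.5) and moved to about (6.8, 4.6).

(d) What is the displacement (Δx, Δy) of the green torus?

(1.5, -1.5)

The green torus was at about (5.4, 2.6) and moved to about (6.9, 1.1).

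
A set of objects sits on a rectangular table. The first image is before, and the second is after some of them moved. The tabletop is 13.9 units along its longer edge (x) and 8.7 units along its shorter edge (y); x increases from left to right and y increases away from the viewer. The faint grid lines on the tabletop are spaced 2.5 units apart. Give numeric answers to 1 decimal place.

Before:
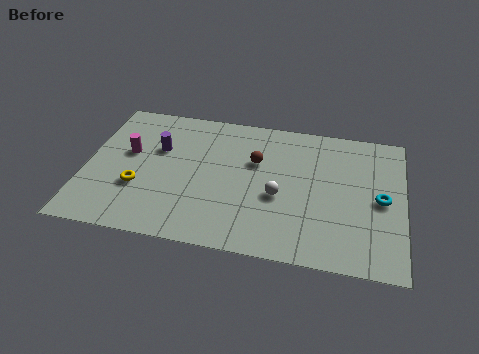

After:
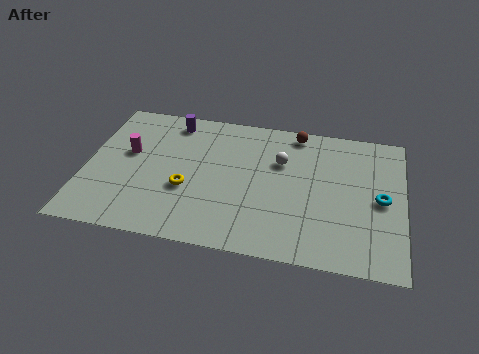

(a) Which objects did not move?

the cyan torus and the magenta cylinder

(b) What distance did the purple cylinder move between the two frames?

2.0

The purple cylinder was near (3.1, 5.6) before and (3.6, 7.5) after, so it travelled √(0.5² + 1.9²) ≈ 2.0 units.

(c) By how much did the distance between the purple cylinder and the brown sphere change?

+1.2

Before: roughly 4.3 units apart; after: 5.5. That's 1.2 units further apart.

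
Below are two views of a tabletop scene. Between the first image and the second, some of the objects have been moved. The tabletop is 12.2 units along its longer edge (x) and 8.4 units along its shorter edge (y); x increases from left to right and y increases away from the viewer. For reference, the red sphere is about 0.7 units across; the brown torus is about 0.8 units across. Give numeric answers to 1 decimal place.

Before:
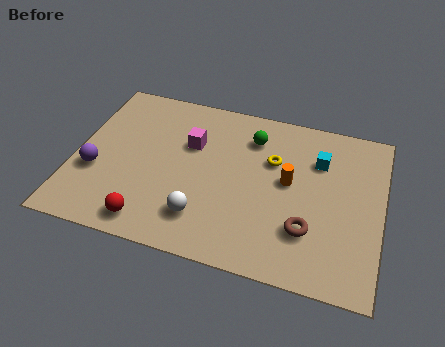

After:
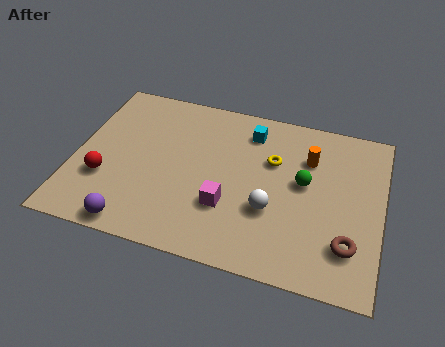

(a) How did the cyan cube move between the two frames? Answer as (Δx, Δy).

(-2.8, 0.8)

The cyan cube started near (9.6, 6.0) and ended near (6.8, 6.8).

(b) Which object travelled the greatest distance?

the magenta cube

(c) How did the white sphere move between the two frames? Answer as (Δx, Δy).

(2.6, 1.1)

The white sphere was at about (5.3, 1.9) and moved to about (7.9, 3.0).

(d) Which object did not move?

the yellow torus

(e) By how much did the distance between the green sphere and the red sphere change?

+1.5

They were about 6.5 units apart before and 8.0 after — 1.5 units further apart.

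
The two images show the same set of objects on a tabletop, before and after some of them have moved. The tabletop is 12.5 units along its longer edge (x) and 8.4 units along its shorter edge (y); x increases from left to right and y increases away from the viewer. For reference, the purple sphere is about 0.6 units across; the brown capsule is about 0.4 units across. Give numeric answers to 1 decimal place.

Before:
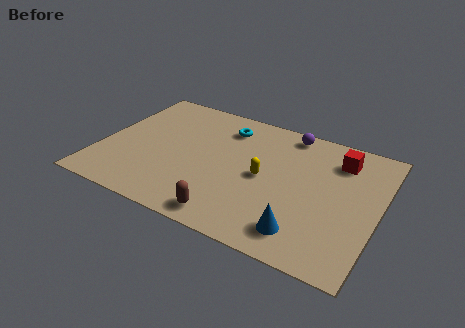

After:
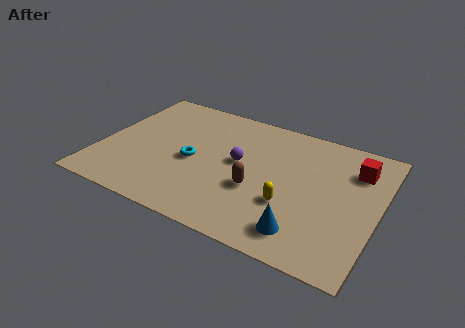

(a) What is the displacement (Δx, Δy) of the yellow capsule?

(1.3, -1.2)

The yellow capsule was at about (7.4, 4.1) and moved to about (8.7, 2.9).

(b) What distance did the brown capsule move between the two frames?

2.4

From (6.3, 1.0) to (7.2, 3.2), the brown capsule covered √(0.9² + 2.2²) ≈ 2.4 units.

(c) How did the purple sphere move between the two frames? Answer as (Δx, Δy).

(-1.9, -2.9)

The purple sphere started near (8.1, 7.5) and ended near (6.2, 4.6).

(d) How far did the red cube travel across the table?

0.9

From (10.5, 6.6) to (11.3, 6.3), the red cube covered √(0.8² + 0.3²) ≈ 0.9 units.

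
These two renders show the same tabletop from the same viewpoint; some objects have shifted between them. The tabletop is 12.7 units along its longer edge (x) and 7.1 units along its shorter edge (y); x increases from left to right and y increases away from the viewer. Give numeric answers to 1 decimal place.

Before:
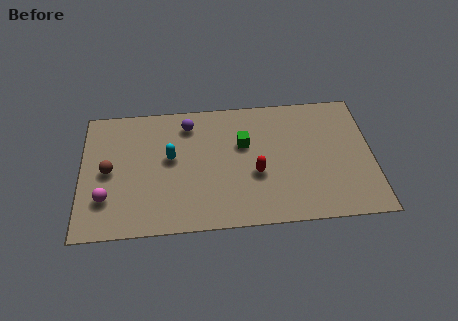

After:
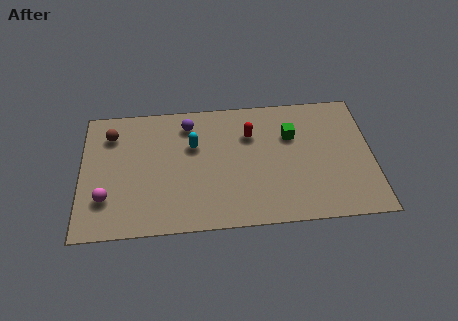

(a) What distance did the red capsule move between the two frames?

2.2

From (7.6, 2.8) to (7.4, 5.0), the red capsule covered √(0.2² + 2.2²) ≈ 2.2 units.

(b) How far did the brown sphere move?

2.0

The brown sphere moved from about (1.2, 3.5) to (1.3, 5.5), a distance of √(0.1² + 2.0²) ≈ 2.0.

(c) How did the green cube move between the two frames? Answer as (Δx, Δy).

(2.1, 0.3)

The green cube started near (7.1, 4.5) and ended near (9.2, 4.8).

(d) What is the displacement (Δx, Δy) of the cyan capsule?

(1.0, 0.6)

The cyan capsule started near (3.9, 4.0) and ended near (4.9, 4.6).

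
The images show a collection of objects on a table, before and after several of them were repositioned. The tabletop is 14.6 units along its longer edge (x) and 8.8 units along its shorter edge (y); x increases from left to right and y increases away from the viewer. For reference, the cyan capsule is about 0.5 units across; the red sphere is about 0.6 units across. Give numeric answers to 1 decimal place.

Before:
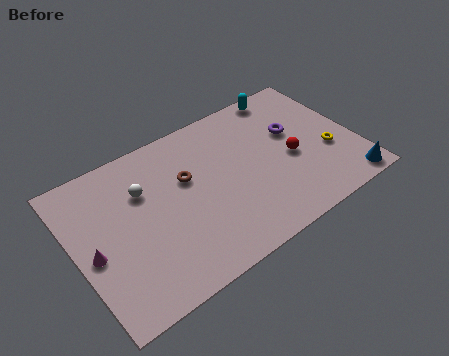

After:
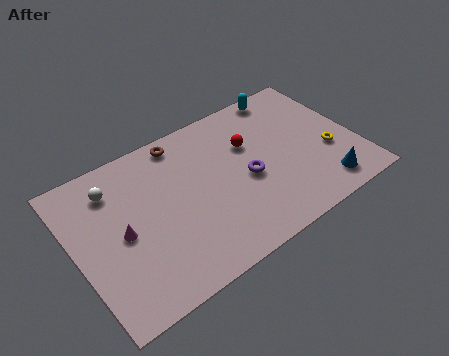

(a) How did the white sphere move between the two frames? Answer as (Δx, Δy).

(-1.4, 0.9)

The white sphere was at about (3.7, 6.0) and moved to about (2.3, 6.9).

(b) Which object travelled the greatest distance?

the purple torus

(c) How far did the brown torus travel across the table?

2.3

The brown torus was near (5.9, 5.5) before and (6.0, 7.8) after, so it travelled √(0.1² + 2.3²) ≈ 2.3 units.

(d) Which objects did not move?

the cyan capsule and the yellow torus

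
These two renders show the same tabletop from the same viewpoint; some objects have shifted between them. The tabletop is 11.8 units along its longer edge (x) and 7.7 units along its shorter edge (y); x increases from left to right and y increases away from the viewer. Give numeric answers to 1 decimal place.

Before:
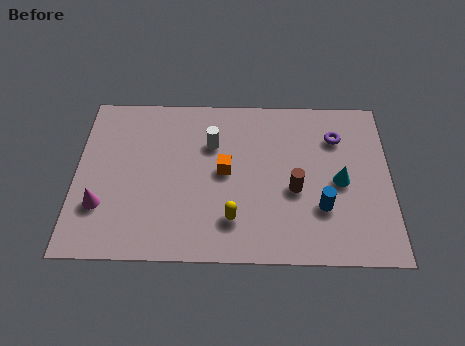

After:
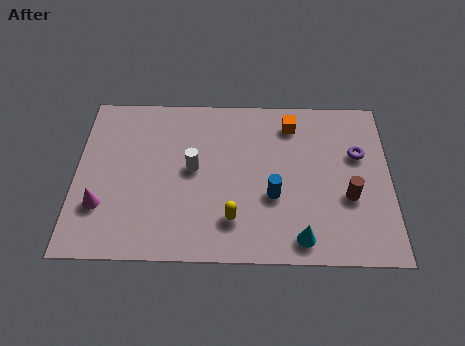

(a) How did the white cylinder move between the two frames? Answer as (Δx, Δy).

(-0.7, -1.2)

The white cylinder was at about (5.1, 5.3) and moved to about (4.4, 4.1).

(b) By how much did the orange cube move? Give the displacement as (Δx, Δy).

(2.5, 2.3)

From the two frames, the orange cube sits at roughly (5.6, 4.0) before and (8.1, 6.3) after.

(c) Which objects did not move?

the magenta cone and the yellow capsule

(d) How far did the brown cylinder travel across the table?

2.0

The brown cylinder moved from about (8.2, 3.2) to (10.2, 2.9), a distance of √(2.0² + 0.3²) ≈ 2.0.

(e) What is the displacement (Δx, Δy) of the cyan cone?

(-1.5, -2.6)

From the two frames, the cyan cone sits at roughly (9.9, 3.6) before and (8.4, 1.0) after.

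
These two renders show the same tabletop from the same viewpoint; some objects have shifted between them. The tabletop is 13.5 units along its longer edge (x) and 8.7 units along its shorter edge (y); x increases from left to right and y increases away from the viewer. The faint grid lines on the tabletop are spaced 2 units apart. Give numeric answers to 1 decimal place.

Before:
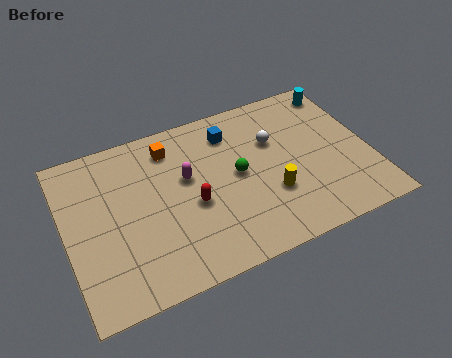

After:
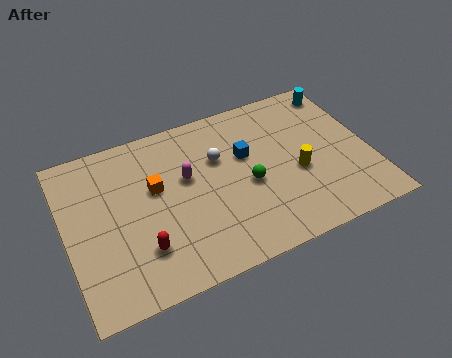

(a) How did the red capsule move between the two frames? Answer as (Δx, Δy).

(-2.4, -1.4)

The red capsule started near (5.5, 3.7) and ended near (3.1, 2.3).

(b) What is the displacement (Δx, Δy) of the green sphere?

(0.4, -0.7)

From the two frames, the green sphere sits at roughly (7.6, 4.5) before and (8.0, 3.8) after.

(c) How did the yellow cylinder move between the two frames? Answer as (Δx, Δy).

(1.3, 0.7)

The yellow cylinder started near (8.9, 2.9) and ended near (10.2, 3.6).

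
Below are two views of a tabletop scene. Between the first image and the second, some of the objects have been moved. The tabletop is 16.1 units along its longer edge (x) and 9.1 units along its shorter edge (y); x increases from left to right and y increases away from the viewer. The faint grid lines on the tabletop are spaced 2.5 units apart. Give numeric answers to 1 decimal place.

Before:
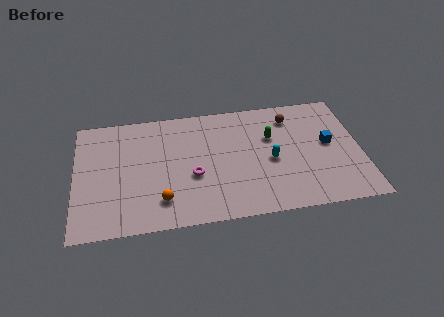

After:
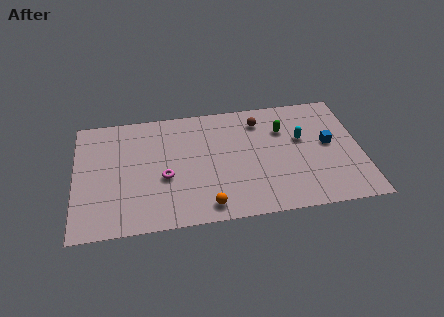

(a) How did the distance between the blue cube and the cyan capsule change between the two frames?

-1.8

They were about 3.4 units apart before and 1.6 after — 1.8 units closer together.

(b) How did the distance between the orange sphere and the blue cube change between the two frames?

-2.0

Before: roughly 9.9 units apart; after: 7.9. That's 2.0 units closer together.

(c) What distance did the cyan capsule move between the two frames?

2.3

The cyan capsule moved from about (11.0, 4.1) to (12.8, 5.5), a distance of √(1.8² + 1.4²) ≈ 2.3.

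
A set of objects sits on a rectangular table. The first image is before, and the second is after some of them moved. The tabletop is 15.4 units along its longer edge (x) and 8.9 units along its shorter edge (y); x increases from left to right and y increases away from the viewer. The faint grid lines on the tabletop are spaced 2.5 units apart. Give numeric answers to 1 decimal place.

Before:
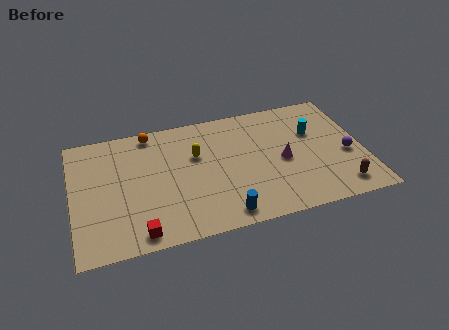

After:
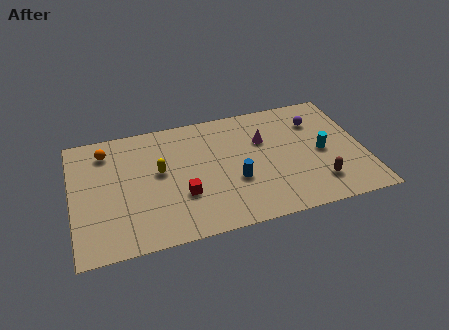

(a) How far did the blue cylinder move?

2.3

The blue cylinder was near (7.7, 1.1) before and (8.5, 3.3) after, so it travelled √(0.8² + 2.2²) ≈ 2.3 units.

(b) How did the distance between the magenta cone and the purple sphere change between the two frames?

-0.4

Before: roughly 3.4 units apart; after: 3.0. That's 0.4 units closer together.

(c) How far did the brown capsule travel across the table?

1.3

From (13.9, 1.4) to (12.8, 2.0), the brown capsule covered √(1.1² + 0.6²) ≈ 1.3 units.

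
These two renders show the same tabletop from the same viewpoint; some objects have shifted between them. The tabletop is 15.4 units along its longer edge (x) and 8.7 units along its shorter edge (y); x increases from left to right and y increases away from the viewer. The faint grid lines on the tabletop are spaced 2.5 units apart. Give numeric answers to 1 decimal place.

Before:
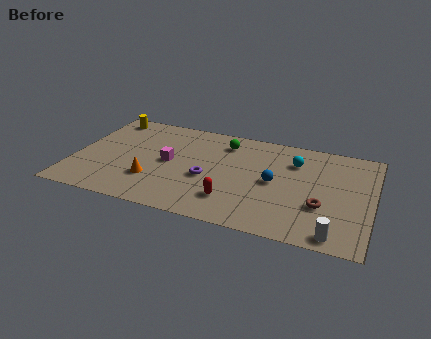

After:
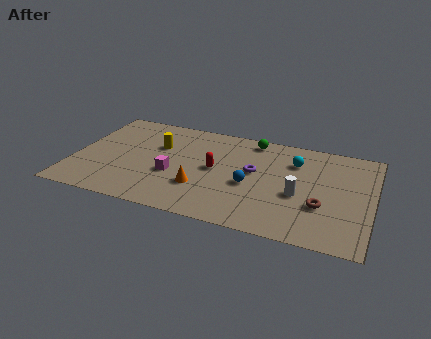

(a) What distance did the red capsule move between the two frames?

2.6

The red capsule moved from about (8.4, 2.1) to (7.3, 4.5), a distance of √(1.1² + 2.4²) ≈ 2.6.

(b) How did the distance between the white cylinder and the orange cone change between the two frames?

-4.6

They were about 9.7 units apart before and 5.1 after — 4.6 units closer together.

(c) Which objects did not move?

the brown torus and the cyan sphere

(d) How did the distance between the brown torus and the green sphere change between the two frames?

-0.5

Before: roughly 6.6 units apart; after: 6.1. That's 0.5 units closer together.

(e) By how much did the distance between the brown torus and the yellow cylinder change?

-3.4

The distance was about 12.5 in the first image and 9.1 in the second, so they moved 3.4 units closer together.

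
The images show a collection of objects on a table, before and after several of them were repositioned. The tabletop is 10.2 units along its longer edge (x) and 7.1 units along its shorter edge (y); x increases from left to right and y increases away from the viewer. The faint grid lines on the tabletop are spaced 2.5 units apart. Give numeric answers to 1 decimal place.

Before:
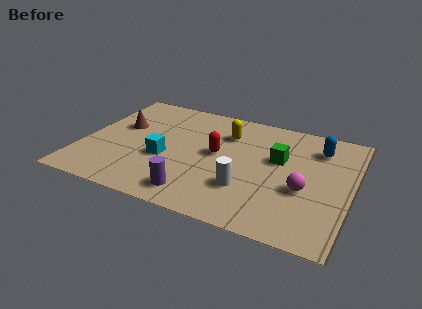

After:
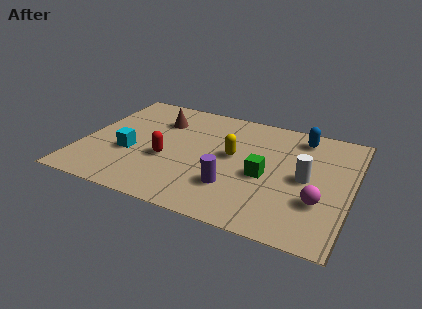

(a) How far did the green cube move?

1.3

From (7.4, 4.3) to (7.0, 3.1), the green cube covered √(0.4² + 1.2²) ≈ 1.3 units.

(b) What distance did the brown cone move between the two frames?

1.7

The brown cone was near (1.3, 4.3) before and (2.7, 5.2) after, so it travelled √(1.4² + 0.9²) ≈ 1.7 units.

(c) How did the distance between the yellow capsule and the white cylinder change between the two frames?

-0.5

They were about 3.3 units apart before and 2.8 after — 0.5 units closer together.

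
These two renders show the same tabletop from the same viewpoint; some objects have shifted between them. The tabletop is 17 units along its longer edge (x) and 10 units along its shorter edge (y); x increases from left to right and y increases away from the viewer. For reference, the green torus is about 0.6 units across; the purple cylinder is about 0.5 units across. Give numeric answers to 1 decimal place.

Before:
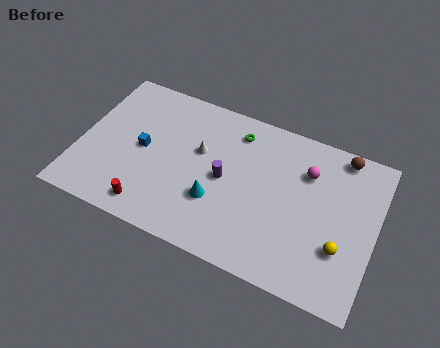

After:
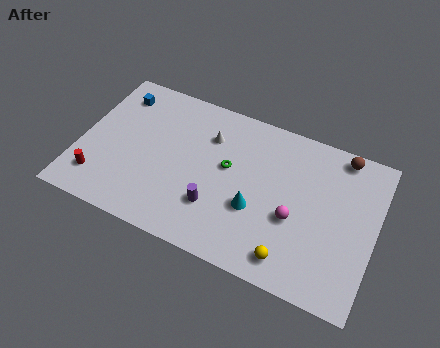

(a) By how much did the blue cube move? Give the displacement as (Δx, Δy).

(-1.9, 3.1)

The blue cube started near (3.6, 5.0) and ended near (1.7, 8.1).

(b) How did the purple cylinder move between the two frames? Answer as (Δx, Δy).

(-0.3, -2.0)

From the two frames, the purple cylinder sits at roughly (8.4, 4.9) before and (8.1, 2.9) after.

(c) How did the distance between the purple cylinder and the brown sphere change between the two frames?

+1.5

The distance was about 7.5 in the first image and 9.0 in the second, so they moved 1.5 units further apart.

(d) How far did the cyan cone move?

2.2

From (8.1, 3.3) to (10.3, 3.7), the cyan cone covered √(2.2² + 0.4²) ≈ 2.2 units.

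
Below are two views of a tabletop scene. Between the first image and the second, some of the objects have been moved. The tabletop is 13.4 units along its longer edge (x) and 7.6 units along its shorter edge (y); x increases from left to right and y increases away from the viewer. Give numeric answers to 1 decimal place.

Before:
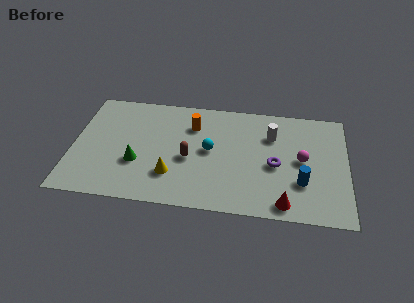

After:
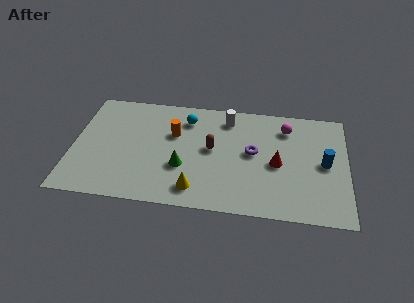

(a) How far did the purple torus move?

1.3

From (9.9, 3.4) to (8.8, 4.1), the purple torus covered √(1.1² + 0.7²) ≈ 1.3 units.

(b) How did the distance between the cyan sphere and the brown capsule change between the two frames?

+1.1

They were about 1.2 units apart before and 2.3 after — 1.1 units further apart.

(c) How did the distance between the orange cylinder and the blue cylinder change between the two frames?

+1.2

Before: roughly 6.3 units apart; after: 7.5. That's 1.2 units further apart.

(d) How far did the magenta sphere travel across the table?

2.2

From (11.2, 3.9) to (10.4, 6.0), the magenta sphere covered √(0.8² + 2.1²) ≈ 2.2 units.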